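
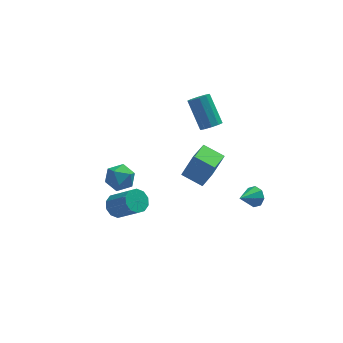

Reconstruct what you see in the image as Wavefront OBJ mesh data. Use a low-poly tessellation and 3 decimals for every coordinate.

v -4.037 -3.015 0.192
v -3.409 -3.094 -0.297
v -2.455 -4.145 1.098
v -3.083 -4.065 1.588
v -3.344 -2.682 -0.031
v -2.39 -3.733 1.364
v -3.544 -2.398 0.32
v -2.59 -3.448 1.715
v -3.932 -2.348 0.623
v -2.978 -3.399 2.018
v -4.36 -2.554 0.761
v -3.407 -3.604 2.156
v -4.665 -2.935 0.682
v -3.711 -3.986 2.077
v -4.73 -3.347 0.416
v -3.776 -4.398 1.811
v -4.53 -3.632 0.065
v -3.576 -4.682 1.46
v -4.142 -3.681 -0.238
v -3.188 -4.732 1.157
v -3.713 -3.476 -0.376
v -2.76 -4.526 1.019
v 4.36 -1.645 -2.241
v 4.82 -2.151 -1.985
v 3.3 -2.255 -1.539
v 4.785 -1.704 -1.65
v 4.501 -1.223 -1.662
v 4.134 -0.99 -2.013
v 3.9 -1.14 -2.498
v 3.935 -1.586 -2.832
v 4.219 -2.067 -2.82
v 4.586 -2.301 -2.469
v 2.825 3.102 0.334
v 3.177 2.677 0.827
v 2.707 4.112 2.399
v 2.355 4.538 1.906
v 3.48 2.97 0.65
v 3.011 4.405 2.223
v 3.534 3.314 0.353
v 3.064 4.749 1.925
v 3.316 3.576 0.048
v 2.847 5.011 1.621
v 2.911 3.658 -0.148
v 2.441 5.093 1.425
v 2.473 3.528 -0.159
v 2.003 4.963 1.413
v 2.169 3.235 0.017
v 1.7 4.67 1.59
v 2.116 2.891 0.315
v 1.646 4.326 1.887
v 2.333 2.629 0.619
v 1.864 4.064 2.192
v 2.739 2.547 0.815
v 2.269 3.982 2.388
v -3.8 0.908 -1.506
v -3.036 1.382 -1.07
v -3.464 -0.422 -0.65
v -2.7 0.052 -0.214
v -3.639 0.323 -0.008
v -3.847 1.145 -0.536
v -2.653 -0.185 -1.184
v -2.861 0.637 -1.712
v -2.327 0.706 -0.87
v -2.937 1.02 -0.144
v -3.563 -0.06 -1.576
v -4.173 0.254 -0.85
v 0.157 -0.762 -0.04
v 0.864 -0.776 1.626
v 1.051 0.526 -0.408
v 1.757 0.512 1.259
v 1.223 -1.632 -0.499
v 1.929 -1.646 1.168
v 2.116 -0.344 -0.866
v 2.823 -0.358 0.8
f 2 1 5
f 2 5 3
f 3 5 6
f 3 6 4
f 5 1 7
f 5 7 6
f 6 7 8
f 6 8 4
f 7 1 9
f 7 9 8
f 8 9 10
f 8 10 4
f 9 1 11
f 9 11 10
f 10 11 12
f 10 12 4
f 11 1 13
f 11 13 12
f 12 13 14
f 12 14 4
f 13 1 15
f 13 15 14
f 14 15 16
f 14 16 4
f 15 1 17
f 15 17 16
f 16 17 18
f 16 18 4
f 17 1 19
f 17 19 18
f 18 19 20
f 18 20 4
f 19 1 21
f 19 21 20
f 20 21 22
f 20 22 4
f 21 1 2
f 21 2 22
f 22 2 3
f 22 3 4
f 24 23 26
f 24 26 25
f 26 23 27
f 26 27 25
f 27 23 28
f 27 28 25
f 28 23 29
f 28 29 25
f 29 23 30
f 29 30 25
f 30 23 31
f 30 31 25
f 31 23 32
f 31 32 25
f 32 23 24
f 32 24 25
f 34 33 37
f 34 37 35
f 35 37 38
f 35 38 36
f 37 33 39
f 37 39 38
f 38 39 40
f 38 40 36
f 39 33 41
f 39 41 40
f 40 41 42
f 40 42 36
f 41 33 43
f 41 43 42
f 42 43 44
f 42 44 36
f 43 33 45
f 43 45 44
f 44 45 46
f 44 46 36
f 45 33 47
f 45 47 46
f 46 47 48
f 46 48 36
f 47 33 49
f 47 49 48
f 48 49 50
f 48 50 36
f 49 33 51
f 49 51 50
f 50 51 52
f 50 52 36
f 51 33 53
f 51 53 52
f 52 53 54
f 52 54 36
f 53 33 34
f 53 34 54
f 54 34 35
f 54 35 36
f 55 66 60
f 55 60 56
f 55 56 62
f 55 62 65
f 55 65 66
f 56 60 64
f 60 66 59
f 66 65 57
f 65 62 61
f 62 56 63
f 58 64 59
f 58 59 57
f 58 57 61
f 58 61 63
f 58 63 64
f 59 64 60
f 57 59 66
f 61 57 65
f 63 61 62
f 64 63 56
f 68 70 67
f 71 68 67
f 67 70 69
f 69 71 67
f 68 74 70
f 72 68 71
f 72 74 68
f 70 74 69
f 73 71 69
f 69 74 73
f 73 72 71
f 74 72 73



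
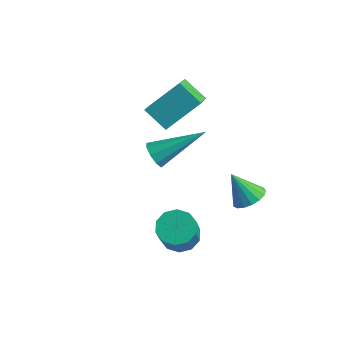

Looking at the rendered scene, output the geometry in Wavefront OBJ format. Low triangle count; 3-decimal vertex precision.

v -0.784 3.986 -1.32
v -0.194 3.822 -0.982
v -1.496 3.774 -0.18
v -0.222 4.153 -0.938
v -0.379 4.445 -0.982
v -0.629 4.633 -1.103
v -0.914 4.672 -1.274
v -1.17 4.554 -1.455
v -1.338 4.306 -1.606
v -1.378 3.984 -1.691
v -1.283 3.663 -1.691
v -1.073 3.416 -1.606
v -0.798 3.299 -1.455
v -0.519 3.34 -1.274
v -0.301 3.528 -1.103
v -2.214 0.329 2.947
v -1.741 0.129 2.678
v -1.046 1.711 3.973
v -1.903 0.423 2.466
v -2.211 0.673 2.48
v -2.52 0.762 2.712
v -2.686 0.649 3.054
v -2.631 0.386 3.346
v -2.381 0.096 3.451
v -2.053 -0.084 3.32
v -1.8 -0.071 3.015
v -1 0.265 -0.852
v -0.317 0.528 -0.96
v 0.284 -0.402 0.584
v -0.4 -0.665 0.692
v -0.542 0.824 -0.694
v 0.059 -0.106 0.85
v -0.942 0.907 -0.488
v -0.341 -0.023 1.056
v -1.364 0.744 -0.422
v -0.764 -0.186 1.122
v -1.648 0.399 -0.519
v -1.047 -0.531 1.025
v -1.684 0.002 -0.744
v -1.083 -0.928 0.8
v -1.459 -0.294 -1.01
v -0.858 -1.224 0.534
v -1.059 -0.377 -1.216
v -0.458 -1.307 0.328
v -0.636 -0.214 -1.282
v -0.036 -1.144 0.262
v -0.353 0.131 -1.185
v 0.248 -0.799 0.359
v -4.111 3.496 1.442
v -5.061 3.416 2.103
v -3.468 4.709 2.511
v -4.418 4.629 3.172
v -3.382 2.311 2.348
v -4.332 2.231 3.009
v -2.739 3.524 3.417
v -3.689 3.444 4.078
f 2 1 4
f 2 4 3
f 4 1 5
f 4 5 3
f 5 1 6
f 5 6 3
f 6 1 7
f 6 7 3
f 7 1 8
f 7 8 3
f 8 1 9
f 8 9 3
f 9 1 10
f 9 10 3
f 10 1 11
f 10 11 3
f 11 1 12
f 11 12 3
f 12 1 13
f 12 13 3
f 13 1 14
f 13 14 3
f 14 1 15
f 14 15 3
f 15 1 2
f 15 2 3
f 17 16 19
f 17 19 18
f 19 16 20
f 19 20 18
f 20 16 21
f 20 21 18
f 21 16 22
f 21 22 18
f 22 16 23
f 22 23 18
f 23 16 24
f 23 24 18
f 24 16 25
f 24 25 18
f 25 16 26
f 25 26 18
f 26 16 17
f 26 17 18
f 28 27 31
f 28 31 29
f 29 31 32
f 29 32 30
f 31 27 33
f 31 33 32
f 32 33 34
f 32 34 30
f 33 27 35
f 33 35 34
f 34 35 36
f 34 36 30
f 35 27 37
f 35 37 36
f 36 37 38
f 36 38 30
f 37 27 39
f 37 39 38
f 38 39 40
f 38 40 30
f 39 27 41
f 39 41 40
f 40 41 42
f 40 42 30
f 41 27 43
f 41 43 42
f 42 43 44
f 42 44 30
f 43 27 45
f 43 45 44
f 44 45 46
f 44 46 30
f 45 27 47
f 45 47 46
f 46 47 48
f 46 48 30
f 47 27 28
f 47 28 48
f 48 28 29
f 48 29 30
f 50 52 49
f 53 50 49
f 49 52 51
f 51 53 49
f 50 56 52
f 54 50 53
f 54 56 50
f 52 56 51
f 55 53 51
f 51 56 55
f 55 54 53
f 56 54 55



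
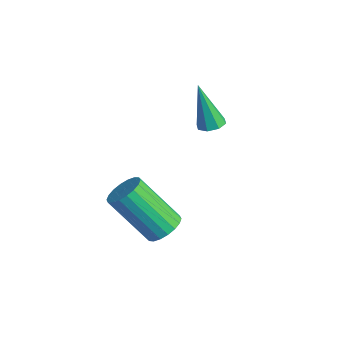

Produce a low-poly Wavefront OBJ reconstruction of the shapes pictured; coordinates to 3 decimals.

v 0.326 3.563 2.762
v 0.82 3.542 2.886
v -0.126 3.317 4.518
v 0.678 3.905 2.901
v 0.33 4.068 2.834
v -0.02 3.936 2.725
v -0.168 3.585 2.638
v -0.026 3.222 2.623
v 0.322 3.058 2.69
v 0.673 3.191 2.799
v 2.909 0.25 0.9
v 3.317 0.556 1.335
v 2.319 -0.324 2.894
v 1.911 -0.63 2.46
v 3.095 0.752 1.303
v 2.097 -0.128 2.862
v 2.836 0.849 1.192
v 1.838 -0.032 2.751
v 2.591 0.827 1.023
v 1.593 -0.053 2.582
v 2.409 0.691 0.83
v 1.411 -0.19 2.389
v 2.327 0.468 0.65
v 1.329 -0.413 2.21
v 2.359 0.201 0.521
v 1.361 -0.68 2.08
v 2.501 -0.056 0.466
v 1.503 -0.936 2.025
v 2.723 -0.252 0.498
v 1.725 -1.132 2.057
v 2.982 -0.348 0.609
v 1.984 -1.229 2.168
v 3.227 -0.327 0.778
v 2.229 -1.207 2.337
v 3.409 -0.19 0.971
v 2.411 -1.071 2.53
v 3.491 0.033 1.15
v 2.493 -0.848 2.71
v 3.459 0.3 1.28
v 2.461 -0.581 2.839
f 2 1 4
f 2 4 3
f 4 1 5
f 4 5 3
f 5 1 6
f 5 6 3
f 6 1 7
f 6 7 3
f 7 1 8
f 7 8 3
f 8 1 9
f 8 9 3
f 9 1 10
f 9 10 3
f 10 1 2
f 10 2 3
f 12 11 15
f 12 15 13
f 13 15 16
f 13 16 14
f 15 11 17
f 15 17 16
f 16 17 18
f 16 18 14
f 17 11 19
f 17 19 18
f 18 19 20
f 18 20 14
f 19 11 21
f 19 21 20
f 20 21 22
f 20 22 14
f 21 11 23
f 21 23 22
f 22 23 24
f 22 24 14
f 23 11 25
f 23 25 24
f 24 25 26
f 24 26 14
f 25 11 27
f 25 27 26
f 26 27 28
f 26 28 14
f 27 11 29
f 27 29 28
f 28 29 30
f 28 30 14
f 29 11 31
f 29 31 30
f 30 31 32
f 30 32 14
f 31 11 33
f 31 33 32
f 32 33 34
f 32 34 14
f 33 11 35
f 33 35 34
f 34 35 36
f 34 36 14
f 35 11 37
f 35 37 36
f 36 37 38
f 36 38 14
f 37 11 39
f 37 39 38
f 38 39 40
f 38 40 14
f 39 11 12
f 39 12 40
f 40 12 13
f 40 13 14



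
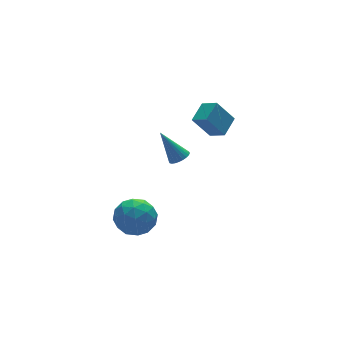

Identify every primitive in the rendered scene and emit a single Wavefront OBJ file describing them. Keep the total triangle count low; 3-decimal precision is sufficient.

v 1.56 3.448 -1.548
v 2.154 3.684 -1.429
v 0.86 4.332 0.188
v 2.052 3.872 -1.565
v 1.876 3.996 -1.699
v 1.652 4.036 -1.81
v 1.413 3.987 -1.881
v 1.197 3.856 -1.902
v 1.036 3.663 -1.868
v 0.955 3.437 -1.786
v 0.966 3.213 -1.668
v 1.067 3.025 -1.531
v 1.243 2.901 -1.398
v 1.467 2.861 -1.287
v 1.706 2.91 -1.216
v 1.922 3.041 -1.195
v 2.083 3.234 -1.228
v 2.164 3.46 -1.311
v 2.876 2.819 1.572
v 3.926 3.554 2.053
v 2.48 3.719 1.057
v 3.531 4.455 1.539
v 3.789 2.425 0.181
v 4.84 3.161 0.663
v 3.394 3.326 -0.333
v 4.444 4.061 0.148
v -3.248 0.859 -1.363
v -2.097 0.789 -1.793
v -3.783 -0.649 -2.547
v -2.632 -0.719 -2.977
v -2.876 -1.043 -1.816
v -2.545 -0.111 -1.084
v -3.335 0.251 -3.256
v -3.004 1.183 -2.524
v -2.151 0.413 -2.963
v -1.867 -0.387 -2.073
v -4.013 0.527 -2.267
v -3.729 -0.273 -1.377
v -2.626 0.956 -1.474
v -3.254 -0.816 -2.866
v -3.397 -1.007 -2.183
v -2.721 -1.048 -2.436
v -2.889 0.427 -1.057
v -2.213 0.386 -1.31
v -2.67 -0.691 -1.323
v -3.667 -0.246 -3.03
v -2.991 -0.287 -3.283
v -3.159 1.188 -1.904
v -2.483 1.147 -2.157
v -3.21 0.831 -3.017
v -1.981 0.694 -2.414
v -2.295 -0.192 -3.111
v -2.708 0.378 -3.275
v -2.514 0.926 -2.844
v -1.814 0.224 -1.891
v -2.128 -0.662 -2.587
v -2.272 -0.853 -1.904
v -2.077 -0.305 -1.474
v -1.846 0.003 -2.579
v -3.752 0.802 -1.753
v -4.066 -0.084 -2.449
v -3.803 0.445 -2.866
v -3.608 0.993 -2.436
v -3.585 0.332 -1.229
v -3.899 -0.554 -1.926
v -3.366 -0.786 -1.496
v -3.172 -0.238 -1.065
v -4.034 0.137 -1.761
f 2 1 4
f 2 4 3
f 4 1 5
f 4 5 3
f 5 1 6
f 5 6 3
f 6 1 7
f 6 7 3
f 7 1 8
f 7 8 3
f 8 1 9
f 8 9 3
f 9 1 10
f 9 10 3
f 10 1 11
f 10 11 3
f 11 1 12
f 11 12 3
f 12 1 13
f 12 13 3
f 13 1 14
f 13 14 3
f 14 1 15
f 14 15 3
f 15 1 16
f 15 16 3
f 16 1 17
f 16 17 3
f 17 1 18
f 17 18 3
f 18 1 2
f 18 2 3
f 20 22 19
f 23 20 19
f 19 22 21
f 21 23 19
f 20 26 22
f 24 20 23
f 24 26 20
f 22 26 21
f 25 23 21
f 21 26 25
f 25 24 23
f 26 24 25
f 27 64 43
f 64 38 67
f 43 67 32
f 64 67 43
f 27 43 39
f 43 32 44
f 39 44 28
f 43 44 39
f 27 39 48
f 39 28 49
f 48 49 34
f 39 49 48
f 27 48 60
f 48 34 63
f 60 63 37
f 48 63 60
f 27 60 64
f 60 37 68
f 64 68 38
f 60 68 64
f 28 44 55
f 44 32 58
f 55 58 36
f 44 58 55
f 32 67 45
f 67 38 66
f 45 66 31
f 67 66 45
f 38 68 65
f 68 37 61
f 65 61 29
f 68 61 65
f 37 63 62
f 63 34 50
f 62 50 33
f 63 50 62
f 34 49 54
f 49 28 51
f 54 51 35
f 49 51 54
f 30 56 42
f 56 36 57
f 42 57 31
f 56 57 42
f 30 42 40
f 42 31 41
f 40 41 29
f 42 41 40
f 30 40 47
f 40 29 46
f 47 46 33
f 40 46 47
f 30 47 52
f 47 33 53
f 52 53 35
f 47 53 52
f 30 52 56
f 52 35 59
f 56 59 36
f 52 59 56
f 31 57 45
f 57 36 58
f 45 58 32
f 57 58 45
f 29 41 65
f 41 31 66
f 65 66 38
f 41 66 65
f 33 46 62
f 46 29 61
f 62 61 37
f 46 61 62
f 35 53 54
f 53 33 50
f 54 50 34
f 53 50 54
f 36 59 55
f 59 35 51
f 55 51 28
f 59 51 55



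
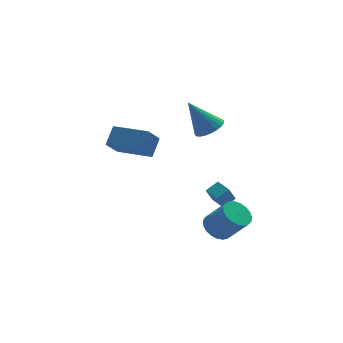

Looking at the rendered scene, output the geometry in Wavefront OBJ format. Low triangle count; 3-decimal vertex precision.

v -3.482 1.604 1.348
v -2.898 2.299 2.237
v -4.951 3.079 1.162
v -4.367 3.774 2.05
v -2.733 2.226 0.37
v -2.149 2.921 1.258
v -4.202 3.701 0.183
v -3.618 4.396 1.072
v -0.701 -2.457 -2.387
v -0.071 -1.873 -2.429
v 0.731 -2.639 -1.075
v 0.101 -3.223 -1.033
v -0.302 -1.717 -2.204
v 0.5 -2.484 -0.851
v -0.602 -1.69 -2.011
v 0.2 -2.456 -0.658
v -0.919 -1.795 -1.883
v -0.117 -2.561 -0.529
v -1.198 -2.014 -1.842
v -0.396 -2.781 -0.488
v -1.391 -2.31 -1.895
v -0.589 -3.077 -0.541
v -1.465 -2.632 -2.033
v -0.663 -3.398 -0.68
v -1.407 -2.923 -2.233
v -0.605 -3.689 -0.879
v -1.227 -3.134 -2.459
v -0.425 -3.9 -1.105
v -0.955 -3.227 -2.672
v -0.154 -3.994 -1.319
v -0.64 -3.187 -2.836
v 0.161 -3.954 -1.483
v -0.336 -3.021 -2.923
v 0.466 -3.788 -1.569
v -0.094 -2.758 -2.917
v 0.708 -3.524 -1.563
v 0.043 -2.442 -2.819
v 0.844 -3.209 -1.465
v 0.051 -2.129 -2.646
v 0.852 -2.895 -1.293
v 0.082 1.484 2.477
v 0.827 1.74 2.845
v -0.942 1.896 4.263
v 0.715 2.032 2.713
v 0.506 2.241 2.545
v 0.233 2.334 2.367
v -0.064 2.298 2.206
v -0.338 2.138 2.085
v -0.548 1.878 2.025
v -0.663 1.559 2.033
v -0.663 1.228 2.108
v -0.551 0.936 2.24
v -0.342 0.728 2.408
v -0.069 0.634 2.586
v 0.228 0.67 2.748
v 0.502 0.83 2.868
v 0.712 1.09 2.929
v 0.826 1.409 2.921
v -0.311 -1.106 -1.164
v 0.393 -0.905 -0.751
v -0.632 -0.266 -1.025
v 0.072 -0.065 -0.613
v 0.148 -0.775 -2.107
v 0.852 -0.574 -1.695
v -0.173 0.065 -1.969
v 0.531 0.266 -1.556
f 2 4 1
f 5 2 1
f 1 4 3
f 3 5 1
f 2 8 4
f 6 2 5
f 6 8 2
f 4 8 3
f 7 5 3
f 3 8 7
f 7 6 5
f 8 6 7
f 10 9 13
f 10 13 11
f 11 13 14
f 11 14 12
f 13 9 15
f 13 15 14
f 14 15 16
f 14 16 12
f 15 9 17
f 15 17 16
f 16 17 18
f 16 18 12
f 17 9 19
f 17 19 18
f 18 19 20
f 18 20 12
f 19 9 21
f 19 21 20
f 20 21 22
f 20 22 12
f 21 9 23
f 21 23 22
f 22 23 24
f 22 24 12
f 23 9 25
f 23 25 24
f 24 25 26
f 24 26 12
f 25 9 27
f 25 27 26
f 26 27 28
f 26 28 12
f 27 9 29
f 27 29 28
f 28 29 30
f 28 30 12
f 29 9 31
f 29 31 30
f 30 31 32
f 30 32 12
f 31 9 33
f 31 33 32
f 32 33 34
f 32 34 12
f 33 9 35
f 33 35 34
f 34 35 36
f 34 36 12
f 35 9 37
f 35 37 36
f 36 37 38
f 36 38 12
f 37 9 39
f 37 39 38
f 38 39 40
f 38 40 12
f 39 9 10
f 39 10 40
f 40 10 11
f 40 11 12
f 42 41 44
f 42 44 43
f 44 41 45
f 44 45 43
f 45 41 46
f 45 46 43
f 46 41 47
f 46 47 43
f 47 41 48
f 47 48 43
f 48 41 49
f 48 49 43
f 49 41 50
f 49 50 43
f 50 41 51
f 50 51 43
f 51 41 52
f 51 52 43
f 52 41 53
f 52 53 43
f 53 41 54
f 53 54 43
f 54 41 55
f 54 55 43
f 55 41 56
f 55 56 43
f 56 41 57
f 56 57 43
f 57 41 58
f 57 58 43
f 58 41 42
f 58 42 43
f 60 62 59
f 63 60 59
f 59 62 61
f 61 63 59
f 60 66 62
f 64 60 63
f 64 66 60
f 62 66 61
f 65 63 61
f 61 66 65
f 65 64 63
f 66 64 65



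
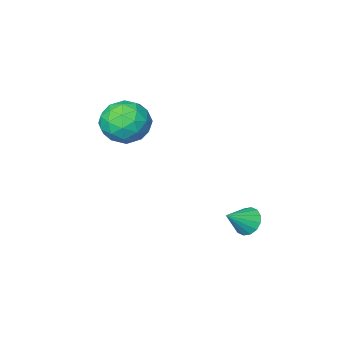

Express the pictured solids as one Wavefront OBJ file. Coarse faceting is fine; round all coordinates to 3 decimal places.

v -4.266 1.006 -3.553
v -3.958 1.247 -4.009
v -3.374 1.054 -2.927
v -4.078 1.489 -3.856
v -4.249 1.602 -3.622
v -4.423 1.555 -3.37
v -4.556 1.362 -3.166
v -4.611 1.073 -3.066
v -4.573 0.766 -3.097
v -4.453 0.524 -3.25
v -4.283 0.411 -3.484
v -4.108 0.457 -3.736
v -3.975 0.651 -3.939
v -3.921 0.94 -4.039
v -1.856 -2.333 0.38
v -1.143 -2.68 -0.193
v -2.757 -3.58 0.013
v -2.044 -3.927 -0.56
v -1.929 -3.913 0.411
v -1.372 -3.142 0.638
v -2.528 -3.118 -0.818
v -1.971 -2.347 -0.591
v -1.558 -3.165 -0.933
v -1.188 -3.656 -0.173
v -2.712 -2.604 -0.007
v -2.342 -3.095 0.753
v -1.42 -2.397 0.126
v -2.48 -3.863 -0.306
v -2.412 -3.855 0.265
v -1.993 -4.059 -0.071
v -1.555 -2.669 0.614
v -1.136 -2.873 0.278
v -1.598 -3.597 0.633
v -2.764 -3.387 -0.458
v -2.345 -3.591 -0.794
v -1.907 -2.201 -0.109
v -1.488 -2.405 -0.445
v -2.302 -2.663 -0.813
v -1.245 -2.886 -0.646
v -1.775 -3.619 -0.861
v -2.06 -3.144 -1.013
v -1.732 -2.69 -0.88
v -1.028 -3.175 -0.199
v -1.557 -3.908 -0.415
v -1.49 -3.9 0.156
v -1.162 -3.447 0.289
v -1.272 -3.46 -0.634
v -2.343 -2.352 0.235
v -2.872 -3.085 0.019
v -2.738 -2.813 -0.469
v -2.41 -2.36 -0.336
v -2.125 -2.641 0.681
v -2.655 -3.374 0.466
v -2.168 -3.57 0.7
v -1.84 -3.116 0.833
v -2.628 -2.8 0.454
f 2 1 4
f 2 4 3
f 4 1 5
f 4 5 3
f 5 1 6
f 5 6 3
f 6 1 7
f 6 7 3
f 7 1 8
f 7 8 3
f 8 1 9
f 8 9 3
f 9 1 10
f 9 10 3
f 10 1 11
f 10 11 3
f 11 1 12
f 11 12 3
f 12 1 13
f 12 13 3
f 13 1 14
f 13 14 3
f 14 1 2
f 14 2 3
f 15 52 31
f 52 26 55
f 31 55 20
f 52 55 31
f 15 31 27
f 31 20 32
f 27 32 16
f 31 32 27
f 15 27 36
f 27 16 37
f 36 37 22
f 27 37 36
f 15 36 48
f 36 22 51
f 48 51 25
f 36 51 48
f 15 48 52
f 48 25 56
f 52 56 26
f 48 56 52
f 16 32 43
f 32 20 46
f 43 46 24
f 32 46 43
f 20 55 33
f 55 26 54
f 33 54 19
f 55 54 33
f 26 56 53
f 56 25 49
f 53 49 17
f 56 49 53
f 25 51 50
f 51 22 38
f 50 38 21
f 51 38 50
f 22 37 42
f 37 16 39
f 42 39 23
f 37 39 42
f 18 44 30
f 44 24 45
f 30 45 19
f 44 45 30
f 18 30 28
f 30 19 29
f 28 29 17
f 30 29 28
f 18 28 35
f 28 17 34
f 35 34 21
f 28 34 35
f 18 35 40
f 35 21 41
f 40 41 23
f 35 41 40
f 18 40 44
f 40 23 47
f 44 47 24
f 40 47 44
f 19 45 33
f 45 24 46
f 33 46 20
f 45 46 33
f 17 29 53
f 29 19 54
f 53 54 26
f 29 54 53
f 21 34 50
f 34 17 49
f 50 49 25
f 34 49 50
f 23 41 42
f 41 21 38
f 42 38 22
f 41 38 42
f 24 47 43
f 47 23 39
f 43 39 16
f 47 39 43



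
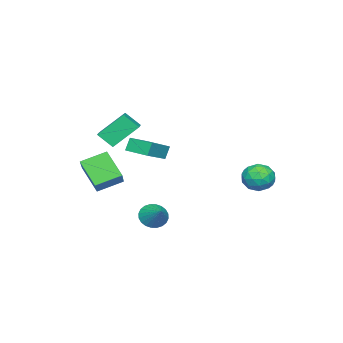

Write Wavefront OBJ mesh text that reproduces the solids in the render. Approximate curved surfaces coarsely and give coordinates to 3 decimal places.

v -4.791 4.357 -1.3
v -4.08 4.715 -0.536
v -3.62 3.105 -1.804
v -2.909 3.463 -1.04
v -3.84 2.955 -0.733
v -4.563 3.729 -0.421
v -3.137 4.091 -1.919
v -3.86 4.865 -1.607
v -3.057 4.551 -0.918
v -3.492 3.848 -0.185
v -4.208 3.972 -2.155
v -4.643 3.269 -1.422
v -4.538 4.645 -0.874
v -3.162 3.175 -1.466
v -3.709 2.876 -1.286
v -3.291 3.086 -0.837
v -4.823 4.066 -0.806
v -4.404 4.276 -0.357
v -4.263 3.242 -0.473
v -3.296 3.544 -1.983
v -2.877 3.754 -1.534
v -4.409 4.734 -1.503
v -3.991 4.944 -1.054
v -3.437 4.578 -1.867
v -3.519 4.759 -0.649
v -2.831 4.024 -0.945
v -2.965 4.393 -1.462
v -3.39 4.848 -1.279
v -3.774 4.347 -0.218
v -3.086 3.611 -0.514
v -3.633 3.313 -0.334
v -4.059 3.767 -0.151
v -3.173 4.25 -0.443
v -4.614 4.209 -1.826
v -3.926 3.473 -2.122
v -3.641 4.053 -2.189
v -4.067 4.507 -2.006
v -4.869 3.796 -1.395
v -4.181 3.061 -1.691
v -4.31 2.972 -1.061
v -4.735 3.427 -0.878
v -4.527 3.57 -1.897
v -4.829 -4.523 -1.049
v -5.244 -4.426 -0.122
v -4.632 -2.857 -1.136
v -5.047 -2.76 -0.209
v -2.953 -4.7 -0.191
v -3.368 -4.603 0.736
v -2.756 -3.034 -0.278
v -3.171 -2.937 0.649
v 1.153 -2.379 -0.973
v 0.676 -3.68 0.525
v 2.608 -1.607 0.162
v 2.131 -2.908 1.659
v 2.269 -3.532 -1.619
v 1.792 -4.833 -0.122
v 3.724 -2.76 -0.485
v 3.247 -4.061 1.013
v 0.891 -1.363 3.655
v 1.111 -2.267 4.533
v 2.317 -0.633 4.049
v 2.537 -1.537 4.928
v 1.883 -2.523 2.212
v 2.103 -3.427 3.091
v 3.309 -1.793 2.607
v 3.529 -2.697 3.485
v -0.376 -1.258 -4.126
v 0.332 -1.861 -4.164
v 0.576 -0.202 -3.174
v 0.397 -1.656 -4.456
v 0.345 -1.391 -4.698
v 0.183 -1.105 -4.853
v -0.064 -0.843 -4.898
v -0.358 -0.644 -4.824
v -0.655 -0.538 -4.645
v -0.909 -0.542 -4.386
v -1.083 -0.655 -4.088
v -1.148 -0.859 -3.795
v -1.096 -1.125 -3.553
v -0.934 -1.41 -3.398
v -0.688 -1.672 -3.354
v -0.393 -1.872 -3.427
v -0.096 -1.977 -3.607
v 0.158 -1.973 -3.866
f 1 38 17
f 38 12 41
f 17 41 6
f 38 41 17
f 1 17 13
f 17 6 18
f 13 18 2
f 17 18 13
f 1 13 22
f 13 2 23
f 22 23 8
f 13 23 22
f 1 22 34
f 22 8 37
f 34 37 11
f 22 37 34
f 1 34 38
f 34 11 42
f 38 42 12
f 34 42 38
f 2 18 29
f 18 6 32
f 29 32 10
f 18 32 29
f 6 41 19
f 41 12 40
f 19 40 5
f 41 40 19
f 12 42 39
f 42 11 35
f 39 35 3
f 42 35 39
f 11 37 36
f 37 8 24
f 36 24 7
f 37 24 36
f 8 23 28
f 23 2 25
f 28 25 9
f 23 25 28
f 4 30 16
f 30 10 31
f 16 31 5
f 30 31 16
f 4 16 14
f 16 5 15
f 14 15 3
f 16 15 14
f 4 14 21
f 14 3 20
f 21 20 7
f 14 20 21
f 4 21 26
f 21 7 27
f 26 27 9
f 21 27 26
f 4 26 30
f 26 9 33
f 30 33 10
f 26 33 30
f 5 31 19
f 31 10 32
f 19 32 6
f 31 32 19
f 3 15 39
f 15 5 40
f 39 40 12
f 15 40 39
f 7 20 36
f 20 3 35
f 36 35 11
f 20 35 36
f 9 27 28
f 27 7 24
f 28 24 8
f 27 24 28
f 10 33 29
f 33 9 25
f 29 25 2
f 33 25 29
f 44 46 43
f 47 44 43
f 43 46 45
f 45 47 43
f 44 50 46
f 48 44 47
f 48 50 44
f 46 50 45
f 49 47 45
f 45 50 49
f 49 48 47
f 50 48 49
f 52 54 51
f 55 52 51
f 51 54 53
f 53 55 51
f 52 58 54
f 56 52 55
f 56 58 52
f 54 58 53
f 57 55 53
f 53 58 57
f 57 56 55
f 58 56 57
f 60 62 59
f 63 60 59
f 59 62 61
f 61 63 59
f 60 66 62
f 64 60 63
f 64 66 60
f 62 66 61
f 65 63 61
f 61 66 65
f 65 64 63
f 66 64 65
f 68 67 70
f 68 70 69
f 70 67 71
f 70 71 69
f 71 67 72
f 71 72 69
f 72 67 73
f 72 73 69
f 73 67 74
f 73 74 69
f 74 67 75
f 74 75 69
f 75 67 76
f 75 76 69
f 76 67 77
f 76 77 69
f 77 67 78
f 77 78 69
f 78 67 79
f 78 79 69
f 79 67 80
f 79 80 69
f 80 67 81
f 80 81 69
f 81 67 82
f 81 82 69
f 82 67 83
f 82 83 69
f 83 67 84
f 83 84 69
f 84 67 68
f 84 68 69



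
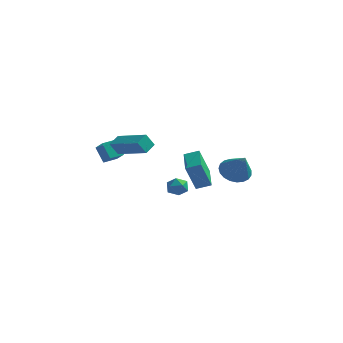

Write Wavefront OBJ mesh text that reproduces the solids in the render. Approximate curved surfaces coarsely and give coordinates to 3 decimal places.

v -1.441 -4.516 1.519
v -1.314 -3.768 1.855
v -3.374 -3.897 0.873
v -3.247 -3.149 1.209
v -1.093 -4.231 0.751
v -0.966 -3.483 1.087
v -3.026 -3.612 0.105
v -2.899 -2.864 0.441
v 3.276 -2.722 -0.359
v 4.036 -2.751 -0.84
v 4.084 -3.378 0.959
v 4.056 -2.411 -0.683
v 3.94 -2.126 -0.471
v 3.71 -1.943 -0.239
v 3.404 -1.896 -0.028
v 3.077 -1.991 0.126
v 2.783 -2.213 0.196
v 2.575 -2.523 0.169
v 2.488 -2.867 0.052
v 2.537 -3.187 -0.137
v 2.714 -3.426 -0.364
v 2.988 -3.543 -0.591
v 3.312 -3.519 -0.777
v 3.629 -3.357 -0.891
v 3.885 -3.085 -0.913
v 0.52 -1.461 -2.716
v 0.14 -2.022 -1.037
v -0.229 0.04 -2.384
v -0.609 -0.52 -0.706
v 1.289 -1.14 -2.434
v 0.909 -1.7 -0.756
v 0.54 0.362 -2.103
v 0.16 -0.199 -0.424
v -1.182 -0.053 -2.889
v -0.763 -0.004 -3.427
v -1.137 -1.156 -2.953
v -0.718 -1.107 -3.491
v -0.5 -0.923 -2.87
v -0.528 -0.241 -2.83
v -1.372 -0.919 -3.55
v -1.4 -0.237 -3.51
v -0.881 -0.539 -3.835
v -0.342 -0.542 -3.415
v -1.558 -0.618 -2.965
v -1.019 -0.621 -2.545
v -4.813 -2.68 -0.092
v -4.124 -3.255 0.561
v -4.337 -1.996 0.007
v -3.647 -2.57 0.66
v -4.213 -2.97 -0.98
v -3.523 -3.544 -0.327
v -3.736 -2.285 -0.881
v -3.047 -2.86 -0.228
f 2 4 1
f 5 2 1
f 1 4 3
f 3 5 1
f 2 8 4
f 6 2 5
f 6 8 2
f 4 8 3
f 7 5 3
f 3 8 7
f 7 6 5
f 8 6 7
f 10 9 12
f 10 12 11
f 12 9 13
f 12 13 11
f 13 9 14
f 13 14 11
f 14 9 15
f 14 15 11
f 15 9 16
f 15 16 11
f 16 9 17
f 16 17 11
f 17 9 18
f 17 18 11
f 18 9 19
f 18 19 11
f 19 9 20
f 19 20 11
f 20 9 21
f 20 21 11
f 21 9 22
f 21 22 11
f 22 9 23
f 22 23 11
f 23 9 24
f 23 24 11
f 24 9 25
f 24 25 11
f 25 9 10
f 25 10 11
f 27 29 26
f 30 27 26
f 26 29 28
f 28 30 26
f 27 33 29
f 31 27 30
f 31 33 27
f 29 33 28
f 32 30 28
f 28 33 32
f 32 31 30
f 33 31 32
f 34 45 39
f 34 39 35
f 34 35 41
f 34 41 44
f 34 44 45
f 35 39 43
f 39 45 38
f 45 44 36
f 44 41 40
f 41 35 42
f 37 43 38
f 37 38 36
f 37 36 40
f 37 40 42
f 37 42 43
f 38 43 39
f 36 38 45
f 40 36 44
f 42 40 41
f 43 42 35
f 47 49 46
f 50 47 46
f 46 49 48
f 48 50 46
f 47 53 49
f 51 47 50
f 51 53 47
f 49 53 48
f 52 50 48
f 48 53 52
f 52 51 50
f 53 51 52



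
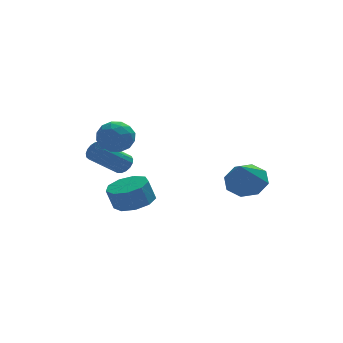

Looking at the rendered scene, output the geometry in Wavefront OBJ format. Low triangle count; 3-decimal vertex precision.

v -2.207 0.326 -1.747
v -1.228 0.703 -1.451
v -1.594 0.73 -0.277
v -2.573 0.354 -0.573
v -1.684 1.272 -1.606
v -2.049 1.3 -0.432
v -2.384 1.399 -1.828
v -2.75 1.426 -0.653
v -3.002 1.024 -2.011
v -3.368 1.051 -0.837
v -3.248 0.322 -2.071
v -3.614 0.35 -0.897
v -3.007 -0.377 -1.979
v -3.372 -0.35 -0.805
v -2.391 -0.748 -1.779
v -2.757 -0.72 -0.605
v -1.69 -0.616 -1.564
v -2.055 -0.588 -0.39
v -1.23 -0.043 -1.434
v -1.596 -0.015 -0.26
v 2.702 -2.111 0.269
v 3.64 -2.684 0.219
v 2.038 -3.329 1.791
v 3.686 -2.038 0.757
v 3.155 -1.434 1.008
v 2.36 -1.227 0.827
v 1.765 -1.538 0.318
v 1.719 -2.184 -0.219
v 2.249 -2.788 -0.471
v 3.045 -2.995 -0.289
v -2.436 1.856 0.189
v -2.082 1.385 0.412
v -3.571 0.873 1.693
v -3.924 1.344 1.471
v -2.01 1.618 0.588
v -3.499 1.106 1.87
v -2.036 1.906 0.674
v -3.525 1.394 1.955
v -2.153 2.183 0.648
v -3.642 1.671 1.929
v -2.335 2.385 0.517
v -3.824 1.873 1.799
v -2.54 2.465 0.311
v -4.029 1.953 1.593
v -2.721 2.406 0.077
v -4.21 1.894 1.359
v -2.837 2.221 -0.131
v -4.326 1.709 1.151
v -2.861 1.953 -0.266
v -4.349 1.44 1.016
v -2.787 1.662 -0.296
v -4.276 1.15 0.985
v -2.633 1.416 -0.216
v -4.121 0.903 1.066
v -2.433 1.27 -0.042
v -3.922 0.758 1.239
v -2.235 1.259 0.184
v -3.723 0.747 1.466
v -3.973 0.642 2.947
v -3.185 0.973 3.483
v -2.955 0.047 1.817
v -2.167 0.378 2.353
v -2.728 -0.386 2.701
v -3.357 -0.018 3.399
v -2.783 1.038 1.901
v -3.412 1.406 2.599
v -2.449 1.218 2.837
v -2.415 0.338 3.331
v -3.725 0.682 1.969
v -3.691 -0.198 2.463
v -3.669 0.86 3.314
v -2.471 0.16 1.986
v -2.801 -0.289 2.19
v -2.338 -0.094 2.505
v -3.77 0.277 3.264
v -3.307 0.472 3.58
v -3.038 -0.327 3.12
v -2.833 0.548 1.72
v -2.37 0.743 2.036
v -3.802 1.114 2.795
v -3.339 1.309 3.11
v -3.102 1.347 2.18
v -2.773 1.198 3.249
v -2.174 0.849 2.585
v -2.536 1.236 2.32
v -2.906 1.453 2.73
v -2.753 0.681 3.54
v -2.154 0.332 2.876
v -2.484 -0.117 3.08
v -2.854 0.099 3.49
v -2.32 0.825 3.16
v -3.986 0.688 2.424
v -3.387 0.339 1.76
v -3.286 0.921 1.81
v -3.656 1.137 2.22
v -3.966 0.171 2.715
v -3.367 -0.178 2.051
v -3.234 -0.433 2.57
v -3.604 -0.216 2.98
v -3.82 0.195 2.14
f 2 1 5
f 2 5 3
f 3 5 6
f 3 6 4
f 5 1 7
f 5 7 6
f 6 7 8
f 6 8 4
f 7 1 9
f 7 9 8
f 8 9 10
f 8 10 4
f 9 1 11
f 9 11 10
f 10 11 12
f 10 12 4
f 11 1 13
f 11 13 12
f 12 13 14
f 12 14 4
f 13 1 15
f 13 15 14
f 14 15 16
f 14 16 4
f 15 1 17
f 15 17 16
f 16 17 18
f 16 18 4
f 17 1 19
f 17 19 18
f 18 19 20
f 18 20 4
f 19 1 2
f 19 2 20
f 20 2 3
f 20 3 4
f 22 21 24
f 22 24 23
f 24 21 25
f 24 25 23
f 25 21 26
f 25 26 23
f 26 21 27
f 26 27 23
f 27 21 28
f 27 28 23
f 28 21 29
f 28 29 23
f 29 21 30
f 29 30 23
f 30 21 22
f 30 22 23
f 32 31 35
f 32 35 33
f 33 35 36
f 33 36 34
f 35 31 37
f 35 37 36
f 36 37 38
f 36 38 34
f 37 31 39
f 37 39 38
f 38 39 40
f 38 40 34
f 39 31 41
f 39 41 40
f 40 41 42
f 40 42 34
f 41 31 43
f 41 43 42
f 42 43 44
f 42 44 34
f 43 31 45
f 43 45 44
f 44 45 46
f 44 46 34
f 45 31 47
f 45 47 46
f 46 47 48
f 46 48 34
f 47 31 49
f 47 49 48
f 48 49 50
f 48 50 34
f 49 31 51
f 49 51 50
f 50 51 52
f 50 52 34
f 51 31 53
f 51 53 52
f 52 53 54
f 52 54 34
f 53 31 55
f 53 55 54
f 54 55 56
f 54 56 34
f 55 31 57
f 55 57 56
f 56 57 58
f 56 58 34
f 57 31 32
f 57 32 58
f 58 32 33
f 58 33 34
f 59 96 75
f 96 70 99
f 75 99 64
f 96 99 75
f 59 75 71
f 75 64 76
f 71 76 60
f 75 76 71
f 59 71 80
f 71 60 81
f 80 81 66
f 71 81 80
f 59 80 92
f 80 66 95
f 92 95 69
f 80 95 92
f 59 92 96
f 92 69 100
f 96 100 70
f 92 100 96
f 60 76 87
f 76 64 90
f 87 90 68
f 76 90 87
f 64 99 77
f 99 70 98
f 77 98 63
f 99 98 77
f 70 100 97
f 100 69 93
f 97 93 61
f 100 93 97
f 69 95 94
f 95 66 82
f 94 82 65
f 95 82 94
f 66 81 86
f 81 60 83
f 86 83 67
f 81 83 86
f 62 88 74
f 88 68 89
f 74 89 63
f 88 89 74
f 62 74 72
f 74 63 73
f 72 73 61
f 74 73 72
f 62 72 79
f 72 61 78
f 79 78 65
f 72 78 79
f 62 79 84
f 79 65 85
f 84 85 67
f 79 85 84
f 62 84 88
f 84 67 91
f 88 91 68
f 84 91 88
f 63 89 77
f 89 68 90
f 77 90 64
f 89 90 77
f 61 73 97
f 73 63 98
f 97 98 70
f 73 98 97
f 65 78 94
f 78 61 93
f 94 93 69
f 78 93 94
f 67 85 86
f 85 65 82
f 86 82 66
f 85 82 86
f 68 91 87
f 91 67 83
f 87 83 60
f 91 83 87



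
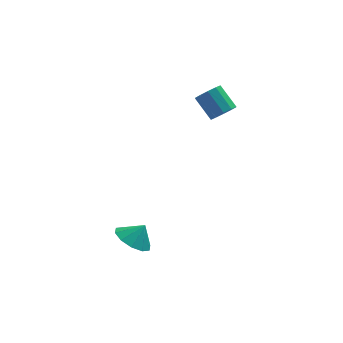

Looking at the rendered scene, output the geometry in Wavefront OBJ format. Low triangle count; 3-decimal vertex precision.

v -3.095 -3.498 -4.114
v -2.341 -4.087 -4.546
v -2.465 -3.342 -3.226
v -2.241 -3.471 -4.724
v -2.467 -2.865 -4.67
v -2.934 -2.501 -4.403
v -3.461 -2.518 -4.025
v -3.849 -2.909 -3.682
v -3.949 -3.524 -3.504
v -3.723 -4.13 -3.559
v -3.256 -4.494 -3.826
v -2.729 -4.478 -4.203
v 1.854 0.285 1.935
v 2.531 0.623 2.077
v 1.864 1.553 3.047
v 1.186 1.215 2.905
v 2.325 0.853 1.715
v 1.657 1.783 2.684
v 1.938 0.866 1.437
v 1.271 1.796 2.406
v 1.52 0.657 1.349
v 0.853 1.587 2.319
v 1.229 0.306 1.485
v 0.562 1.236 2.455
v 1.176 -0.053 1.793
v 0.509 0.877 2.763
v 1.383 -0.283 2.156
v 0.715 0.647 3.125
v 1.769 -0.296 2.434
v 1.102 0.634 3.403
v 2.187 -0.087 2.521
v 1.52 0.843 3.491
v 2.478 0.264 2.385
v 1.811 1.194 3.355
f 2 1 4
f 2 4 3
f 4 1 5
f 4 5 3
f 5 1 6
f 5 6 3
f 6 1 7
f 6 7 3
f 7 1 8
f 7 8 3
f 8 1 9
f 8 9 3
f 9 1 10
f 9 10 3
f 10 1 11
f 10 11 3
f 11 1 12
f 11 12 3
f 12 1 2
f 12 2 3
f 14 13 17
f 14 17 15
f 15 17 18
f 15 18 16
f 17 13 19
f 17 19 18
f 18 19 20
f 18 20 16
f 19 13 21
f 19 21 20
f 20 21 22
f 20 22 16
f 21 13 23
f 21 23 22
f 22 23 24
f 22 24 16
f 23 13 25
f 23 25 24
f 24 25 26
f 24 26 16
f 25 13 27
f 25 27 26
f 26 27 28
f 26 28 16
f 27 13 29
f 27 29 28
f 28 29 30
f 28 30 16
f 29 13 31
f 29 31 30
f 30 31 32
f 30 32 16
f 31 13 33
f 31 33 32
f 32 33 34
f 32 34 16
f 33 13 14
f 33 14 34
f 34 14 15
f 34 15 16



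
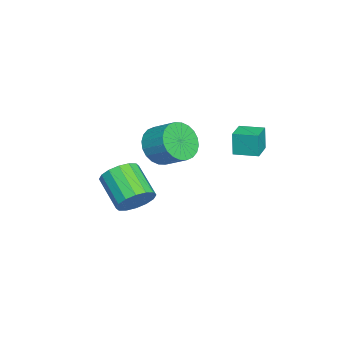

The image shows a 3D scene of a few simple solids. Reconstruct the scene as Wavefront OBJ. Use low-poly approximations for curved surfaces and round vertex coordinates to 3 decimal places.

v 3.401 -1.531 1.091
v 4.162 -1.44 0.373
v 4.699 -0.418 1.071
v 3.939 -0.509 1.789
v 3.878 -1.187 0.221
v 4.415 -0.165 0.919
v 3.521 -0.986 0.201
v 4.059 0.036 0.9
v 3.147 -0.868 0.317
v 3.684 0.154 1.016
v 2.81 -0.852 0.551
v 3.348 0.171 1.25
v 2.564 -0.938 0.867
v 3.102 0.084 1.565
v 2.446 -1.115 1.217
v 2.983 -0.093 1.915
v 2.472 -1.355 1.547
v 3.01 -0.333 2.246
v 2.641 -1.622 1.809
v 3.178 -0.6 2.507
v 2.925 -1.875 1.961
v 3.462 -0.853 2.659
v 3.281 -2.076 1.98
v 3.819 -1.054 2.679
v 3.656 -2.194 1.864
v 4.193 -1.172 2.563
v 3.992 -2.211 1.63
v 4.53 -1.188 2.329
v 4.238 -2.124 1.315
v 4.776 -1.102 2.013
v 4.357 -1.947 0.965
v 4.894 -0.925 1.663
v 4.33 -1.707 0.634
v 4.868 -0.685 1.333
v 2.425 -2.786 -3.195
v 2.904 -3.607 -3.43
v 1.654 -4.636 -2.38
v 1.175 -3.814 -2.145
v 3.126 -3.443 -3.004
v 1.876 -4.472 -1.954
v 3.161 -3.103 -2.63
v 1.91 -4.131 -1.58
v 2.998 -2.677 -2.407
v 1.747 -3.706 -1.357
v 2.681 -2.281 -2.395
v 1.431 -3.31 -1.345
v 2.296 -2.019 -2.598
v 1.046 -3.048 -1.548
v 1.946 -1.964 -2.96
v 0.696 -2.993 -1.91
v 1.724 -2.128 -3.386
v 0.474 -3.157 -2.336
v 1.69 -2.469 -3.76
v 0.439 -3.497 -2.71
v 1.853 -2.894 -3.983
v 0.602 -3.923 -2.933
v 2.169 -3.29 -3.995
v 0.919 -4.319 -2.945
v 2.554 -3.552 -3.792
v 1.304 -4.581 -2.742
v 0.406 1.547 -0.3
v 0.277 1.491 0.912
v 0.538 2.728 -0.232
v 0.408 2.672 0.98
v 1.592 1.408 -0.18
v 1.462 1.352 1.032
v 1.723 2.589 -0.112
v 1.594 2.533 1.1
f 2 1 5
f 2 5 3
f 3 5 6
f 3 6 4
f 5 1 7
f 5 7 6
f 6 7 8
f 6 8 4
f 7 1 9
f 7 9 8
f 8 9 10
f 8 10 4
f 9 1 11
f 9 11 10
f 10 11 12
f 10 12 4
f 11 1 13
f 11 13 12
f 12 13 14
f 12 14 4
f 13 1 15
f 13 15 14
f 14 15 16
f 14 16 4
f 15 1 17
f 15 17 16
f 16 17 18
f 16 18 4
f 17 1 19
f 17 19 18
f 18 19 20
f 18 20 4
f 19 1 21
f 19 21 20
f 20 21 22
f 20 22 4
f 21 1 23
f 21 23 22
f 22 23 24
f 22 24 4
f 23 1 25
f 23 25 24
f 24 25 26
f 24 26 4
f 25 1 27
f 25 27 26
f 26 27 28
f 26 28 4
f 27 1 29
f 27 29 28
f 28 29 30
f 28 30 4
f 29 1 31
f 29 31 30
f 30 31 32
f 30 32 4
f 31 1 33
f 31 33 32
f 32 33 34
f 32 34 4
f 33 1 2
f 33 2 34
f 34 2 3
f 34 3 4
f 36 35 39
f 36 39 37
f 37 39 40
f 37 40 38
f 39 35 41
f 39 41 40
f 40 41 42
f 40 42 38
f 41 35 43
f 41 43 42
f 42 43 44
f 42 44 38
f 43 35 45
f 43 45 44
f 44 45 46
f 44 46 38
f 45 35 47
f 45 47 46
f 46 47 48
f 46 48 38
f 47 35 49
f 47 49 48
f 48 49 50
f 48 50 38
f 49 35 51
f 49 51 50
f 50 51 52
f 50 52 38
f 51 35 53
f 51 53 52
f 52 53 54
f 52 54 38
f 53 35 55
f 53 55 54
f 54 55 56
f 54 56 38
f 55 35 57
f 55 57 56
f 56 57 58
f 56 58 38
f 57 35 59
f 57 59 58
f 58 59 60
f 58 60 38
f 59 35 36
f 59 36 60
f 60 36 37
f 60 37 38
f 62 64 61
f 65 62 61
f 61 64 63
f 63 65 61
f 62 68 64
f 66 62 65
f 66 68 62
f 64 68 63
f 67 65 63
f 63 68 67
f 67 66 65
f 68 66 67



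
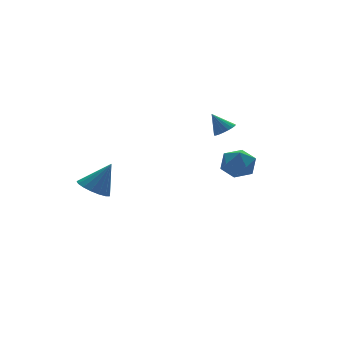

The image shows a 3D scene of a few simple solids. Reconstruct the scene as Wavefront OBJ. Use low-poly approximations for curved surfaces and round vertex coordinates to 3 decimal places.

v 2.166 -0.992 3.364
v 2.753 -0.638 2.624
v 2.547 -2.522 2.936
v 3.134 -2.168 2.196
v 3.404 -2.037 3.16
v 3.168 -1.092 3.424
v 2.132 -2.068 2.136
v 1.896 -1.123 2.4
v 2.732 -1.303 1.864
v 3.518 -1.284 2.497
v 1.782 -1.876 3.063
v 2.568 -1.857 3.696
v 4.194 2.348 3.245
v 4.583 1.963 3.632
v 3.726 2.932 4.295
v 4.756 2.2 3.577
v 4.818 2.466 3.457
v 4.756 2.708 3.295
v 4.583 2.879 3.122
v 4.333 2.945 2.974
v 4.055 2.892 2.88
v 3.805 2.732 2.858
v 3.631 2.495 2.912
v 3.569 2.23 3.032
v 3.631 1.987 3.195
v 3.804 1.816 3.367
v 4.055 1.751 3.515
v 4.333 1.803 3.61
v -2.878 3.613 0.069
v -2.306 2.912 -0.333
v -1.882 3.507 1.671
v -2.085 3.316 -0.444
v -2.045 3.788 -0.437
v -2.197 4.22 -0.315
v -2.504 4.513 -0.104
v -2.897 4.6 0.146
v -3.286 4.46 0.378
v -3.581 4.126 0.54
v -3.715 3.675 0.593
v -3.658 3.21 0.526
v -3.421 2.836 0.355
v -3.061 2.641 0.118
v -2.658 2.668 -0.13
f 1 12 6
f 1 6 2
f 1 2 8
f 1 8 11
f 1 11 12
f 2 6 10
f 6 12 5
f 12 11 3
f 11 8 7
f 8 2 9
f 4 10 5
f 4 5 3
f 4 3 7
f 4 7 9
f 4 9 10
f 5 10 6
f 3 5 12
f 7 3 11
f 9 7 8
f 10 9 2
f 14 13 16
f 14 16 15
f 16 13 17
f 16 17 15
f 17 13 18
f 17 18 15
f 18 13 19
f 18 19 15
f 19 13 20
f 19 20 15
f 20 13 21
f 20 21 15
f 21 13 22
f 21 22 15
f 22 13 23
f 22 23 15
f 23 13 24
f 23 24 15
f 24 13 25
f 24 25 15
f 25 13 26
f 25 26 15
f 26 13 27
f 26 27 15
f 27 13 28
f 27 28 15
f 28 13 14
f 28 14 15
f 30 29 32
f 30 32 31
f 32 29 33
f 32 33 31
f 33 29 34
f 33 34 31
f 34 29 35
f 34 35 31
f 35 29 36
f 35 36 31
f 36 29 37
f 36 37 31
f 37 29 38
f 37 38 31
f 38 29 39
f 38 39 31
f 39 29 40
f 39 40 31
f 40 29 41
f 40 41 31
f 41 29 42
f 41 42 31
f 42 29 43
f 42 43 31
f 43 29 30
f 43 30 31



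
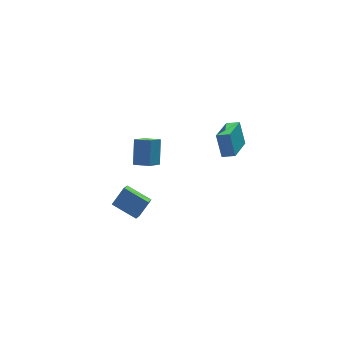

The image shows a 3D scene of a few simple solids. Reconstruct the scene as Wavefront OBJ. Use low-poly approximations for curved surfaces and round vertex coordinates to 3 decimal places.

v -2.286 2.126 -3.953
v -1.415 2.381 -2.939
v -1.863 2.655 -4.449
v -0.992 2.91 -3.436
v -1.288 0.83 -4.484
v -0.417 1.085 -3.471
v -0.865 1.359 -4.981
v 0.006 1.614 -3.967
v 0.052 2.926 -1.617
v -0.786 2.42 -0.873
v 0.546 3.966 -0.352
v -0.292 3.46 0.392
v 0.792 2.18 -1.292
v -0.046 1.674 -0.548
v 1.286 3.22 -0.027
v 0.448 2.714 0.717
v 2.725 -2.205 3.103
v 2.694 -1.456 4.414
v 4.007 -0.759 2.308
v 3.976 -0.01 3.619
v 3.364 -2.63 3.361
v 3.333 -1.881 4.672
v 4.646 -1.184 2.566
v 4.615 -0.435 3.877
f 2 4 1
f 5 2 1
f 1 4 3
f 3 5 1
f 2 8 4
f 6 2 5
f 6 8 2
f 4 8 3
f 7 5 3
f 3 8 7
f 7 6 5
f 8 6 7
f 10 12 9
f 13 10 9
f 9 12 11
f 11 13 9
f 10 16 12
f 14 10 13
f 14 16 10
f 12 16 11
f 15 13 11
f 11 16 15
f 15 14 13
f 16 14 15
f 18 20 17
f 21 18 17
f 17 20 19
f 19 21 17
f 18 24 20
f 22 18 21
f 22 24 18
f 20 24 19
f 23 21 19
f 19 24 23
f 23 22 21
f 24 22 23



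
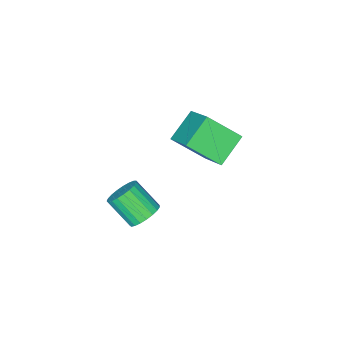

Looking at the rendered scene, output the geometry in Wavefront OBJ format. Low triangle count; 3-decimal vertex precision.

v -0.912 -1.232 1.044
v -1.962 -1.35 1.748
v -0.452 -0.033 1.93
v -1.502 -0.15 2.634
v -0.218 -2.15 1.926
v -1.268 -2.267 2.63
v 0.242 -0.95 2.812
v -0.808 -1.068 3.516
v 0.971 -2.139 -1.511
v 1.297 -2.467 -1.939
v 1.495 -3.369 -1.097
v 1.169 -3.041 -0.669
v 1.484 -2.322 -1.828
v 1.682 -3.224 -0.985
v 1.583 -2.145 -1.662
v 1.781 -3.047 -0.819
v 1.575 -1.967 -1.469
v 1.774 -2.869 -0.627
v 1.464 -1.819 -1.284
v 1.662 -2.721 -0.442
v 1.267 -1.726 -1.139
v 1.465 -2.628 -0.296
v 1.019 -1.705 -1.057
v 1.217 -2.607 -0.215
v 0.762 -1.758 -1.054
v 0.961 -2.66 -0.212
v 0.542 -1.878 -1.13
v 0.74 -2.78 -0.288
v 0.396 -2.042 -1.272
v 0.594 -2.945 -0.43
v 0.349 -2.224 -1.456
v 0.547 -3.126 -0.613
v 0.41 -2.39 -1.648
v 0.608 -3.293 -0.806
v 0.567 -2.514 -1.817
v 0.766 -3.416 -0.975
v 0.795 -2.572 -1.934
v 0.993 -3.474 -1.091
v 1.053 -2.556 -1.977
v 1.251 -3.458 -1.134
f 2 4 1
f 5 2 1
f 1 4 3
f 3 5 1
f 2 8 4
f 6 2 5
f 6 8 2
f 4 8 3
f 7 5 3
f 3 8 7
f 7 6 5
f 8 6 7
f 10 9 13
f 10 13 11
f 11 13 14
f 11 14 12
f 13 9 15
f 13 15 14
f 14 15 16
f 14 16 12
f 15 9 17
f 15 17 16
f 16 17 18
f 16 18 12
f 17 9 19
f 17 19 18
f 18 19 20
f 18 20 12
f 19 9 21
f 19 21 20
f 20 21 22
f 20 22 12
f 21 9 23
f 21 23 22
f 22 23 24
f 22 24 12
f 23 9 25
f 23 25 24
f 24 25 26
f 24 26 12
f 25 9 27
f 25 27 26
f 26 27 28
f 26 28 12
f 27 9 29
f 27 29 28
f 28 29 30
f 28 30 12
f 29 9 31
f 29 31 30
f 30 31 32
f 30 32 12
f 31 9 33
f 31 33 32
f 32 33 34
f 32 34 12
f 33 9 35
f 33 35 34
f 34 35 36
f 34 36 12
f 35 9 37
f 35 37 36
f 36 37 38
f 36 38 12
f 37 9 39
f 37 39 38
f 38 39 40
f 38 40 12
f 39 9 10
f 39 10 40
f 40 10 11
f 40 11 12



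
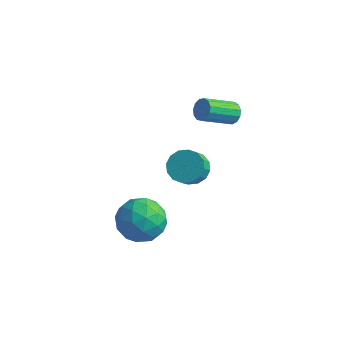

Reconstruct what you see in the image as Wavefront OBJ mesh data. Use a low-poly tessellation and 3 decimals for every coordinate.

v 1.989 1.864 2.318
v 2.24 1.468 1.944
v 1.463 0.16 2.808
v 1.211 0.556 3.182
v 2.457 1.508 2.2
v 1.68 0.2 3.064
v 2.525 1.661 2.493
v 1.748 0.353 3.358
v 2.423 1.879 2.731
v 1.646 0.571 3.595
v 2.183 2.092 2.838
v 1.406 0.784 3.702
v 1.881 2.233 2.779
v 1.104 0.924 3.644
v 1.614 2.256 2.574
v 0.837 0.948 3.439
v 1.465 2.155 2.288
v 0.688 0.847 3.152
v 1.482 1.962 2.011
v 0.705 0.654 2.875
v 1.66 1.738 1.832
v 0.883 0.429 2.696
v 1.943 1.553 1.806
v 1.166 0.245 2.671
v 0.057 -1.925 -3.266
v 1.188 -2.215 -2.847
v -0.708 -3.505 -2.293
v 0.423 -3.795 -1.874
v -0.149 -2.776 -1.459
v 0.324 -1.799 -2.061
v 0.156 -3.921 -3.079
v 0.629 -2.944 -3.681
v 1.25 -3.449 -2.732
v 1.061 -2.741 -1.731
v -0.581 -2.979 -3.409
v -0.77 -2.271 -2.408
v 0.69 -1.931 -3.142
v -0.21 -3.789 -1.998
v -0.546 -3.19 -1.754
v 0.119 -3.36 -1.508
v 0.182 -1.687 -2.68
v 0.847 -1.857 -2.434
v 0.06 -2.187 -1.618
v -0.367 -3.863 -2.706
v 0.298 -4.033 -2.46
v 0.361 -2.36 -3.632
v 1.026 -2.53 -3.386
v 0.42 -3.533 -3.522
v 1.391 -2.827 -2.828
v 0.941 -3.756 -2.256
v 0.784 -3.83 -2.965
v 1.062 -3.256 -3.318
v 1.28 -2.411 -2.24
v 0.83 -3.34 -1.668
v 0.494 -2.74 -1.424
v 0.772 -2.166 -1.777
v 1.316 -3.136 -2.172
v -0.35 -2.38 -3.472
v -0.8 -3.309 -2.9
v -0.292 -3.554 -3.363
v -0.014 -2.98 -3.716
v -0.461 -1.964 -2.884
v -0.911 -2.893 -2.312
v -0.582 -2.464 -1.822
v -0.304 -1.89 -2.175
v -0.836 -2.584 -2.968
v 0.705 0.531 -1.29
v 1.333 1.042 -0.92
v 1.462 0.321 -0.141
v 0.835 -0.191 -0.51
v 0.938 1.18 -0.727
v 1.067 0.459 0.052
v 0.481 1.144 -0.685
v 0.61 0.423 0.094
v 0.084 0.943 -0.805
v 0.213 0.222 -0.025
v -0.147 0.632 -1.055
v -0.018 -0.089 -0.275
v -0.149 0.294 -1.367
v -0.02 -0.427 -0.588
v 0.078 0.019 -1.659
v 0.207 -0.702 -0.88
v 0.473 -0.119 -1.852
v 0.602 -0.84 -1.073
v 0.93 -0.083 -1.894
v 1.059 -0.804 -1.115
v 1.327 0.118 -1.775
v 1.456 -0.603 -0.995
v 1.558 0.429 -1.525
v 1.687 -0.292 -0.745
v 1.56 0.767 -1.212
v 1.689 0.046 -0.433
f 2 1 5
f 2 5 3
f 3 5 6
f 3 6 4
f 5 1 7
f 5 7 6
f 6 7 8
f 6 8 4
f 7 1 9
f 7 9 8
f 8 9 10
f 8 10 4
f 9 1 11
f 9 11 10
f 10 11 12
f 10 12 4
f 11 1 13
f 11 13 12
f 12 13 14
f 12 14 4
f 13 1 15
f 13 15 14
f 14 15 16
f 14 16 4
f 15 1 17
f 15 17 16
f 16 17 18
f 16 18 4
f 17 1 19
f 17 19 18
f 18 19 20
f 18 20 4
f 19 1 21
f 19 21 20
f 20 21 22
f 20 22 4
f 21 1 23
f 21 23 22
f 22 23 24
f 22 24 4
f 23 1 2
f 23 2 24
f 24 2 3
f 24 3 4
f 25 62 41
f 62 36 65
f 41 65 30
f 62 65 41
f 25 41 37
f 41 30 42
f 37 42 26
f 41 42 37
f 25 37 46
f 37 26 47
f 46 47 32
f 37 47 46
f 25 46 58
f 46 32 61
f 58 61 35
f 46 61 58
f 25 58 62
f 58 35 66
f 62 66 36
f 58 66 62
f 26 42 53
f 42 30 56
f 53 56 34
f 42 56 53
f 30 65 43
f 65 36 64
f 43 64 29
f 65 64 43
f 36 66 63
f 66 35 59
f 63 59 27
f 66 59 63
f 35 61 60
f 61 32 48
f 60 48 31
f 61 48 60
f 32 47 52
f 47 26 49
f 52 49 33
f 47 49 52
f 28 54 40
f 54 34 55
f 40 55 29
f 54 55 40
f 28 40 38
f 40 29 39
f 38 39 27
f 40 39 38
f 28 38 45
f 38 27 44
f 45 44 31
f 38 44 45
f 28 45 50
f 45 31 51
f 50 51 33
f 45 51 50
f 28 50 54
f 50 33 57
f 54 57 34
f 50 57 54
f 29 55 43
f 55 34 56
f 43 56 30
f 55 56 43
f 27 39 63
f 39 29 64
f 63 64 36
f 39 64 63
f 31 44 60
f 44 27 59
f 60 59 35
f 44 59 60
f 33 51 52
f 51 31 48
f 52 48 32
f 51 48 52
f 34 57 53
f 57 33 49
f 53 49 26
f 57 49 53
f 68 67 71
f 68 71 69
f 69 71 72
f 69 72 70
f 71 67 73
f 71 73 72
f 72 73 74
f 72 74 70
f 73 67 75
f 73 75 74
f 74 75 76
f 74 76 70
f 75 67 77
f 75 77 76
f 76 77 78
f 76 78 70
f 77 67 79
f 77 79 78
f 78 79 80
f 78 80 70
f 79 67 81
f 79 81 80
f 80 81 82
f 80 82 70
f 81 67 83
f 81 83 82
f 82 83 84
f 82 84 70
f 83 67 85
f 83 85 84
f 84 85 86
f 84 86 70
f 85 67 87
f 85 87 86
f 86 87 88
f 86 88 70
f 87 67 89
f 87 89 88
f 88 89 90
f 88 90 70
f 89 67 91
f 89 91 90
f 90 91 92
f 90 92 70
f 91 67 68
f 91 68 92
f 92 68 69
f 92 69 70



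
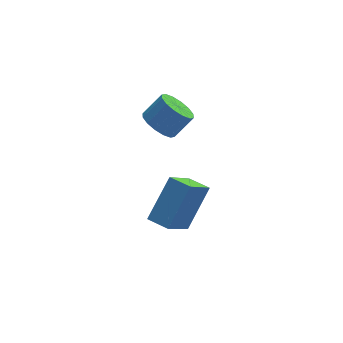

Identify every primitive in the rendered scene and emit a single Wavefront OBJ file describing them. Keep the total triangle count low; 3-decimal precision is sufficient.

v 0.136 0.439 -3.716
v 1.179 1.464 -2.28
v -0.552 1.108 -3.694
v 0.491 2.133 -2.258
v 1.089 1.467 -5.142
v 2.132 2.492 -3.706
v 0.401 2.136 -5.12
v 1.444 3.161 -3.684
v 0.278 3.351 -0.097
v 0.816 2.893 -0.472
v 1.6 3.131 0.362
v 1.062 3.589 0.737
v 0.869 3.272 -0.63
v 1.653 3.51 0.204
v 0.763 3.672 -0.646
v 1.548 3.911 0.189
v 0.528 3.986 -0.514
v 1.312 4.225 0.32
v 0.225 4.13 -0.271
v 1.01 4.369 0.564
v -0.063 4.065 0.019
v 0.721 4.304 0.854
v -0.26 3.809 0.278
v 0.524 4.047 1.112
v -0.313 3.43 0.436
v 0.471 3.668 1.27
v -0.208 3.029 0.451
v 0.577 3.268 1.286
v 0.028 2.715 0.32
v 0.812 2.954 1.154
v 0.33 2.571 0.076
v 1.115 2.81 0.911
v 0.619 2.636 -0.214
v 1.403 2.875 0.621
f 2 4 1
f 5 2 1
f 1 4 3
f 3 5 1
f 2 8 4
f 6 2 5
f 6 8 2
f 4 8 3
f 7 5 3
f 3 8 7
f 7 6 5
f 8 6 7
f 10 9 13
f 10 13 11
f 11 13 14
f 11 14 12
f 13 9 15
f 13 15 14
f 14 15 16
f 14 16 12
f 15 9 17
f 15 17 16
f 16 17 18
f 16 18 12
f 17 9 19
f 17 19 18
f 18 19 20
f 18 20 12
f 19 9 21
f 19 21 20
f 20 21 22
f 20 22 12
f 21 9 23
f 21 23 22
f 22 23 24
f 22 24 12
f 23 9 25
f 23 25 24
f 24 25 26
f 24 26 12
f 25 9 27
f 25 27 26
f 26 27 28
f 26 28 12
f 27 9 29
f 27 29 28
f 28 29 30
f 28 30 12
f 29 9 31
f 29 31 30
f 30 31 32
f 30 32 12
f 31 9 33
f 31 33 32
f 32 33 34
f 32 34 12
f 33 9 10
f 33 10 34
f 34 10 11
f 34 11 12



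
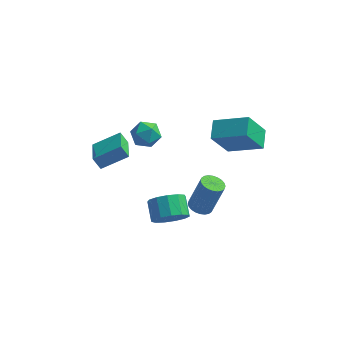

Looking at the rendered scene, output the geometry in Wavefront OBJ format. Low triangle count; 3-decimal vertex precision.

v -4.033 -0.889 2.554
v -2.664 -0.282 3.338
v -4.471 0.654 2.125
v -3.102 1.261 2.909
v -3.598 -0.961 1.851
v -2.229 -0.354 2.635
v -4.036 0.582 1.422
v -2.667 1.189 2.206
v 1.695 1.639 3.127
v 3.618 1.532 3.965
v 1.572 2.775 3.555
v 3.495 2.668 4.393
v 2.485 2.372 1.407
v 4.408 2.265 2.245
v 2.362 3.508 1.835
v 4.285 3.401 2.673
v 1.528 -0.065 -1.252
v 2.065 0.296 -1.492
v 2.669 0.646 0.393
v 2.132 0.285 0.632
v 1.879 0.489 -1.468
v 2.483 0.839 0.417
v 1.639 0.597 -1.411
v 2.243 0.947 0.474
v 1.382 0.605 -1.33
v 1.986 0.955 0.555
v 1.148 0.51 -1.238
v 1.752 0.861 0.647
v 0.971 0.328 -1.147
v 1.575 0.679 0.738
v 0.879 0.086 -1.073
v 1.483 0.437 0.812
v 0.886 -0.179 -1.026
v 1.49 0.172 0.859
v 0.991 -0.426 -1.013
v 1.595 -0.076 0.872
v 1.177 -0.619 -1.037
v 1.781 -0.269 0.848
v 1.417 -0.727 -1.094
v 2.021 -0.377 0.791
v 1.674 -0.735 -1.175
v 2.278 -0.385 0.71
v 1.908 -0.641 -1.267
v 2.512 -0.29 0.618
v 2.085 -0.459 -1.358
v 2.689 -0.108 0.527
v 2.177 -0.217 -1.432
v 2.781 0.134 0.453
v 2.17 0.048 -1.479
v 2.774 0.399 0.406
v -2.169 2.429 2.602
v -1.413 2.212 2.154
v -2.207 1.088 3.186
v -1.451 0.871 2.738
v -1.42 1.47 3.415
v -1.396 2.299 3.054
v -2.224 1.001 2.286
v -2.2 1.83 1.925
v -1.447 1.33 1.959
v -0.951 1.62 2.657
v -2.669 1.68 2.683
v -2.173 1.97 3.381
v 0.096 -0.789 -1.952
v 1.034 -0.637 -1.529
v 0.582 0.36 -0.885
v -0.356 0.209 -1.308
v 1.023 -0.323 -2.023
v 0.572 0.674 -1.38
v 0.718 -0.157 -2.495
v 0.267 0.841 -1.852
v 0.215 -0.191 -2.794
v -0.236 0.806 -2.151
v -0.325 -0.415 -2.826
v -0.777 0.582 -2.183
v -0.732 -0.758 -2.58
v -1.183 0.24 -1.937
v -0.876 -1.11 -2.135
v -1.328 -0.113 -1.492
v -0.712 -1.361 -1.631
v -1.163 -0.363 -0.988
v -0.291 -1.429 -1.229
v -0.742 -0.432 -0.586
v 0.253 -1.295 -1.057
v -0.199 -0.297 -0.413
v 0.746 -1 -1.168
v 0.295 -0.002 -0.525
f 2 4 1
f 5 2 1
f 1 4 3
f 3 5 1
f 2 8 4
f 6 2 5
f 6 8 2
f 4 8 3
f 7 5 3
f 3 8 7
f 7 6 5
f 8 6 7
f 10 12 9
f 13 10 9
f 9 12 11
f 11 13 9
f 10 16 12
f 14 10 13
f 14 16 10
f 12 16 11
f 15 13 11
f 11 16 15
f 15 14 13
f 16 14 15
f 18 17 21
f 18 21 19
f 19 21 22
f 19 22 20
f 21 17 23
f 21 23 22
f 22 23 24
f 22 24 20
f 23 17 25
f 23 25 24
f 24 25 26
f 24 26 20
f 25 17 27
f 25 27 26
f 26 27 28
f 26 28 20
f 27 17 29
f 27 29 28
f 28 29 30
f 28 30 20
f 29 17 31
f 29 31 30
f 30 31 32
f 30 32 20
f 31 17 33
f 31 33 32
f 32 33 34
f 32 34 20
f 33 17 35
f 33 35 34
f 34 35 36
f 34 36 20
f 35 17 37
f 35 37 36
f 36 37 38
f 36 38 20
f 37 17 39
f 37 39 38
f 38 39 40
f 38 40 20
f 39 17 41
f 39 41 40
f 40 41 42
f 40 42 20
f 41 17 43
f 41 43 42
f 42 43 44
f 42 44 20
f 43 17 45
f 43 45 44
f 44 45 46
f 44 46 20
f 45 17 47
f 45 47 46
f 46 47 48
f 46 48 20
f 47 17 49
f 47 49 48
f 48 49 50
f 48 50 20
f 49 17 18
f 49 18 50
f 50 18 19
f 50 19 20
f 51 62 56
f 51 56 52
f 51 52 58
f 51 58 61
f 51 61 62
f 52 56 60
f 56 62 55
f 62 61 53
f 61 58 57
f 58 52 59
f 54 60 55
f 54 55 53
f 54 53 57
f 54 57 59
f 54 59 60
f 55 60 56
f 53 55 62
f 57 53 61
f 59 57 58
f 60 59 52
f 64 63 67
f 64 67 65
f 65 67 68
f 65 68 66
f 67 63 69
f 67 69 68
f 68 69 70
f 68 70 66
f 69 63 71
f 69 71 70
f 70 71 72
f 70 72 66
f 71 63 73
f 71 73 72
f 72 73 74
f 72 74 66
f 73 63 75
f 73 75 74
f 74 75 76
f 74 76 66
f 75 63 77
f 75 77 76
f 76 77 78
f 76 78 66
f 77 63 79
f 77 79 78
f 78 79 80
f 78 80 66
f 79 63 81
f 79 81 80
f 80 81 82
f 80 82 66
f 81 63 83
f 81 83 82
f 82 83 84
f 82 84 66
f 83 63 85
f 83 85 84
f 84 85 86
f 84 86 66
f 85 63 64
f 85 64 86
f 86 64 65
f 86 65 66



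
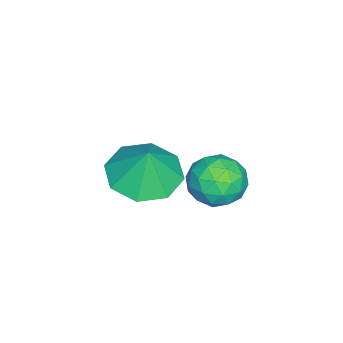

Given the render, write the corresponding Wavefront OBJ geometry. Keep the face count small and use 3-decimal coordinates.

v -0.664 4.163 1.206
v -0.098 3.58 1.32
v -1.582 3.38 1.76
v -1.016 2.797 1.874
v -0.981 3.493 2.307
v -0.414 3.977 1.965
v -1.266 2.983 1.115
v -0.699 3.467 0.773
v -0.47 2.851 1.264
v -0.294 3.166 2.001
v -1.386 3.794 1.079
v -1.21 4.109 1.816
v -0.301 3.94 1.215
v -1.379 3.02 1.865
v -1.359 3.429 2.12
v -1.027 3.087 2.187
v -0.486 4.173 1.593
v -0.154 3.831 1.661
v -0.673 3.78 2.24
v -1.526 3.129 1.419
v -1.194 2.787 1.487
v -0.653 3.873 0.893
v -0.321 3.531 0.96
v -1.007 3.18 0.84
v -0.187 3.169 1.249
v -0.726 2.709 1.574
v -0.873 2.818 1.128
v -0.539 3.103 0.927
v -0.083 3.354 1.682
v -0.623 2.894 2.007
v -0.602 3.303 2.262
v -0.269 3.588 2.061
v -0.302 2.926 1.649
v -1.057 4.066 1.073
v -1.597 3.606 1.398
v -1.411 3.372 1.019
v -1.078 3.657 0.818
v -0.954 4.251 1.506
v -1.493 3.791 1.831
v -1.141 3.857 2.153
v -0.807 4.142 1.952
v -1.378 4.034 1.431
v -2.418 1.038 -0.236
v -1.563 0.402 -0.332
v -2.122 1.262 0.916
v -1.398 1.181 -0.526
v -1.831 1.876 -0.55
v -2.608 2.08 -0.39
v -3.273 1.673 -0.14
v -3.438 0.895 0.054
v -3.005 0.2 0.078
v -2.228 -0.004 -0.082
f 1 38 17
f 38 12 41
f 17 41 6
f 38 41 17
f 1 17 13
f 17 6 18
f 13 18 2
f 17 18 13
f 1 13 22
f 13 2 23
f 22 23 8
f 13 23 22
f 1 22 34
f 22 8 37
f 34 37 11
f 22 37 34
f 1 34 38
f 34 11 42
f 38 42 12
f 34 42 38
f 2 18 29
f 18 6 32
f 29 32 10
f 18 32 29
f 6 41 19
f 41 12 40
f 19 40 5
f 41 40 19
f 12 42 39
f 42 11 35
f 39 35 3
f 42 35 39
f 11 37 36
f 37 8 24
f 36 24 7
f 37 24 36
f 8 23 28
f 23 2 25
f 28 25 9
f 23 25 28
f 4 30 16
f 30 10 31
f 16 31 5
f 30 31 16
f 4 16 14
f 16 5 15
f 14 15 3
f 16 15 14
f 4 14 21
f 14 3 20
f 21 20 7
f 14 20 21
f 4 21 26
f 21 7 27
f 26 27 9
f 21 27 26
f 4 26 30
f 26 9 33
f 30 33 10
f 26 33 30
f 5 31 19
f 31 10 32
f 19 32 6
f 31 32 19
f 3 15 39
f 15 5 40
f 39 40 12
f 15 40 39
f 7 20 36
f 20 3 35
f 36 35 11
f 20 35 36
f 9 27 28
f 27 7 24
f 28 24 8
f 27 24 28
f 10 33 29
f 33 9 25
f 29 25 2
f 33 25 29
f 44 43 46
f 44 46 45
f 46 43 47
f 46 47 45
f 47 43 48
f 47 48 45
f 48 43 49
f 48 49 45
f 49 43 50
f 49 50 45
f 50 43 51
f 50 51 45
f 51 43 52
f 51 52 45
f 52 43 44
f 52 44 45



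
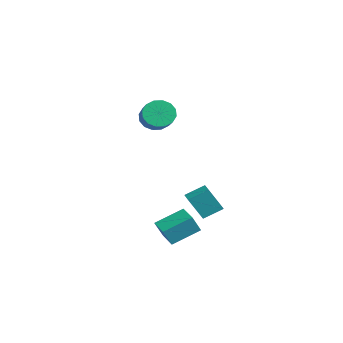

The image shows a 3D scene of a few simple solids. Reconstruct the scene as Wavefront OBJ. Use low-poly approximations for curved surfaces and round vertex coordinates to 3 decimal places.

v 2.303 -3.527 -4.504
v 2.535 -4.133 -3.298
v 2.294 -1.75 -3.61
v 2.526 -2.356 -2.403
v 3.574 -3.424 -4.697
v 3.806 -4.03 -3.49
v 3.565 -1.647 -3.802
v 3.797 -2.253 -2.596
v 2.547 -1.381 -2.925
v 2.408 -2.248 -1.353
v 2.679 -0.174 -2.247
v 2.541 -1.041 -0.676
v 3.519 -1.499 -2.904
v 3.381 -2.366 -1.333
v 3.652 -0.292 -2.227
v 3.513 -1.159 -0.655
v -2.021 -2.522 3.394
v -1.547 -1.869 2.755
v 0.035 -2.164 3.626
v -0.439 -2.818 4.266
v -1.714 -1.567 3.161
v -0.132 -1.862 4.032
v -1.964 -1.521 3.63
v -0.382 -1.817 4.501
v -2.229 -1.744 4.036
v -0.647 -2.039 4.907
v -2.438 -2.175 4.27
v -0.856 -2.47 5.141
v -2.536 -2.699 4.269
v -0.954 -2.994 5.14
v -2.495 -3.176 4.034
v -0.913 -3.471 4.905
v -2.328 -3.478 3.628
v -0.746 -3.773 4.499
v -2.078 -3.523 3.159
v -0.496 -3.819 4.03
v -1.813 -3.301 2.753
v -0.231 -3.596 3.624
v -1.604 -2.87 2.519
v -0.022 -3.165 3.39
v -1.506 -2.346 2.52
v 0.076 -2.641 3.391
f 2 4 1
f 5 2 1
f 1 4 3
f 3 5 1
f 2 8 4
f 6 2 5
f 6 8 2
f 4 8 3
f 7 5 3
f 3 8 7
f 7 6 5
f 8 6 7
f 10 12 9
f 13 10 9
f 9 12 11
f 11 13 9
f 10 16 12
f 14 10 13
f 14 16 10
f 12 16 11
f 15 13 11
f 11 16 15
f 15 14 13
f 16 14 15
f 18 17 21
f 18 21 19
f 19 21 22
f 19 22 20
f 21 17 23
f 21 23 22
f 22 23 24
f 22 24 20
f 23 17 25
f 23 25 24
f 24 25 26
f 24 26 20
f 25 17 27
f 25 27 26
f 26 27 28
f 26 28 20
f 27 17 29
f 27 29 28
f 28 29 30
f 28 30 20
f 29 17 31
f 29 31 30
f 30 31 32
f 30 32 20
f 31 17 33
f 31 33 32
f 32 33 34
f 32 34 20
f 33 17 35
f 33 35 34
f 34 35 36
f 34 36 20
f 35 17 37
f 35 37 36
f 36 37 38
f 36 38 20
f 37 17 39
f 37 39 38
f 38 39 40
f 38 40 20
f 39 17 41
f 39 41 40
f 40 41 42
f 40 42 20
f 41 17 18
f 41 18 42
f 42 18 19
f 42 19 20



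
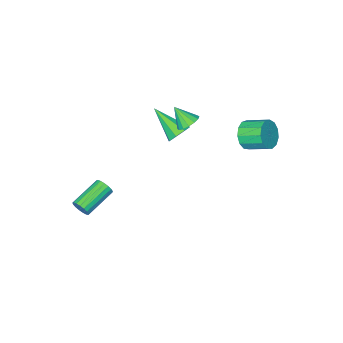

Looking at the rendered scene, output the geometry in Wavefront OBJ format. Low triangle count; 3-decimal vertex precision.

v -3.308 2.03 2.444
v -2.817 1.913 3.226
v -3.422 3.074 3.778
v -3.912 3.19 2.996
v -2.526 2.215 2.912
v -3.13 3.375 3.464
v -2.482 2.457 2.449
v -3.086 3.618 3.001
v -2.701 2.564 1.985
v -3.305 3.725 2.537
v -3.112 2.501 1.667
v -3.716 3.662 2.219
v -3.586 2.289 1.595
v -4.19 3.449 2.147
v -3.971 1.994 1.793
v -4.575 3.154 2.345
v -4.146 1.711 2.198
v -4.75 2.871 2.75
v -4.055 1.528 2.68
v -4.659 2.689 3.232
v -3.726 1.505 3.088
v -4.331 2.666 3.64
v -3.265 1.649 3.291
v -3.869 2.809 3.843
v -1.656 -0.899 2.292
v -1.346 -1.348 1.823
v -1.284 -1.681 3.288
v -1.079 -1.105 1.914
v -0.966 -0.806 2.107
v -1.039 -0.532 2.349
v -1.276 -0.357 2.576
v -1.616 -0.326 2.727
v -1.966 -0.449 2.762
v -2.233 -0.692 2.67
v -2.346 -0.991 2.477
v -2.273 -1.265 2.235
v -2.036 -1.44 2.008
v -1.696 -1.471 1.857
v -1.939 -2.072 0.31
v -1.396 -2.303 -0.2
v -1.521 -3.828 1.55
v -1.174 -1.949 0.226
v -1.399 -1.667 0.701
v -1.942 -1.622 0.947
v -2.482 -1.841 0.82
v -2.705 -2.195 0.394
v -2.479 -2.477 -0.081
v -1.937 -2.522 -0.327
v 4.03 -3.094 -3.719
v 4.257 -3.41 -3.275
v 2.416 -3.722 -2.557
v 2.19 -3.406 -3.001
v 4.251 -3.147 -3.175
v 2.411 -3.458 -2.457
v 4.195 -2.871 -3.198
v 2.355 -3.182 -2.481
v 4.102 -2.646 -3.342
v 2.261 -2.958 -2.624
v 3.991 -2.524 -3.571
v 2.151 -2.836 -2.853
v 3.89 -2.533 -3.835
v 2.05 -2.844 -3.117
v 3.821 -2.67 -4.072
v 1.98 -2.982 -3.354
v 3.8 -2.904 -4.228
v 1.959 -3.216 -3.51
v 3.831 -3.182 -4.267
v 1.991 -3.494 -3.549
v 3.908 -3.44 -4.181
v 2.068 -3.751 -3.463
v 4.014 -3.618 -3.989
v 2.173 -3.93 -3.271
v 4.122 -3.677 -3.735
v 2.282 -3.988 -3.018
v 4.21 -3.602 -3.478
v 2.37 -3.913 -2.76
f 2 1 5
f 2 5 3
f 3 5 6
f 3 6 4
f 5 1 7
f 5 7 6
f 6 7 8
f 6 8 4
f 7 1 9
f 7 9 8
f 8 9 10
f 8 10 4
f 9 1 11
f 9 11 10
f 10 11 12
f 10 12 4
f 11 1 13
f 11 13 12
f 12 13 14
f 12 14 4
f 13 1 15
f 13 15 14
f 14 15 16
f 14 16 4
f 15 1 17
f 15 17 16
f 16 17 18
f 16 18 4
f 17 1 19
f 17 19 18
f 18 19 20
f 18 20 4
f 19 1 21
f 19 21 20
f 20 21 22
f 20 22 4
f 21 1 23
f 21 23 22
f 22 23 24
f 22 24 4
f 23 1 2
f 23 2 24
f 24 2 3
f 24 3 4
f 26 25 28
f 26 28 27
f 28 25 29
f 28 29 27
f 29 25 30
f 29 30 27
f 30 25 31
f 30 31 27
f 31 25 32
f 31 32 27
f 32 25 33
f 32 33 27
f 33 25 34
f 33 34 27
f 34 25 35
f 34 35 27
f 35 25 36
f 35 36 27
f 36 25 37
f 36 37 27
f 37 25 38
f 37 38 27
f 38 25 26
f 38 26 27
f 40 39 42
f 40 42 41
f 42 39 43
f 42 43 41
f 43 39 44
f 43 44 41
f 44 39 45
f 44 45 41
f 45 39 46
f 45 46 41
f 46 39 47
f 46 47 41
f 47 39 48
f 47 48 41
f 48 39 40
f 48 40 41
f 50 49 53
f 50 53 51
f 51 53 54
f 51 54 52
f 53 49 55
f 53 55 54
f 54 55 56
f 54 56 52
f 55 49 57
f 55 57 56
f 56 57 58
f 56 58 52
f 57 49 59
f 57 59 58
f 58 59 60
f 58 60 52
f 59 49 61
f 59 61 60
f 60 61 62
f 60 62 52
f 61 49 63
f 61 63 62
f 62 63 64
f 62 64 52
f 63 49 65
f 63 65 64
f 64 65 66
f 64 66 52
f 65 49 67
f 65 67 66
f 66 67 68
f 66 68 52
f 67 49 69
f 67 69 68
f 68 69 70
f 68 70 52
f 69 49 71
f 69 71 70
f 70 71 72
f 70 72 52
f 71 49 73
f 71 73 72
f 72 73 74
f 72 74 52
f 73 49 75
f 73 75 74
f 74 75 76
f 74 76 52
f 75 49 50
f 75 50 76
f 76 50 51
f 76 51 52



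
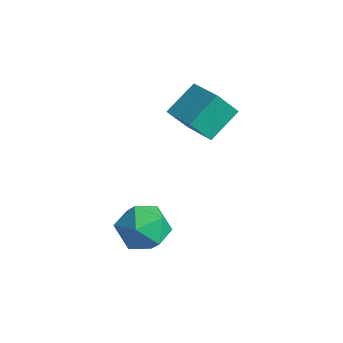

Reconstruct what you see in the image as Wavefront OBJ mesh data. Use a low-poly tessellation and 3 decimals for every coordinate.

v -1.152 -1.917 -1.984
v -0.171 -1.712 -1.633
v -1.129 -3.428 -1.167
v -0.148 -3.223 -0.816
v -0.972 -2.664 -0.447
v -0.986 -1.729 -0.952
v -0.314 -3.411 -1.848
v -0.328 -2.476 -2.353
v 0.347 -2.635 -1.549
v -0.059 -2.173 -0.683
v -1.241 -2.967 -2.117
v -1.647 -2.505 -1.251
v -3.164 0.293 1.641
v -3.241 1.532 2.518
v -2.889 1.002 0.662
v -2.966 2.242 1.538
v -1.674 0.158 1.962
v -1.751 1.398 2.838
v -1.399 0.868 0.982
v -1.476 2.107 1.859
f 1 12 6
f 1 6 2
f 1 2 8
f 1 8 11
f 1 11 12
f 2 6 10
f 6 12 5
f 12 11 3
f 11 8 7
f 8 2 9
f 4 10 5
f 4 5 3
f 4 3 7
f 4 7 9
f 4 9 10
f 5 10 6
f 3 5 12
f 7 3 11
f 9 7 8
f 10 9 2
f 14 16 13
f 17 14 13
f 13 16 15
f 15 17 13
f 14 20 16
f 18 14 17
f 18 20 14
f 16 20 15
f 19 17 15
f 15 20 19
f 19 18 17
f 20 18 19

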